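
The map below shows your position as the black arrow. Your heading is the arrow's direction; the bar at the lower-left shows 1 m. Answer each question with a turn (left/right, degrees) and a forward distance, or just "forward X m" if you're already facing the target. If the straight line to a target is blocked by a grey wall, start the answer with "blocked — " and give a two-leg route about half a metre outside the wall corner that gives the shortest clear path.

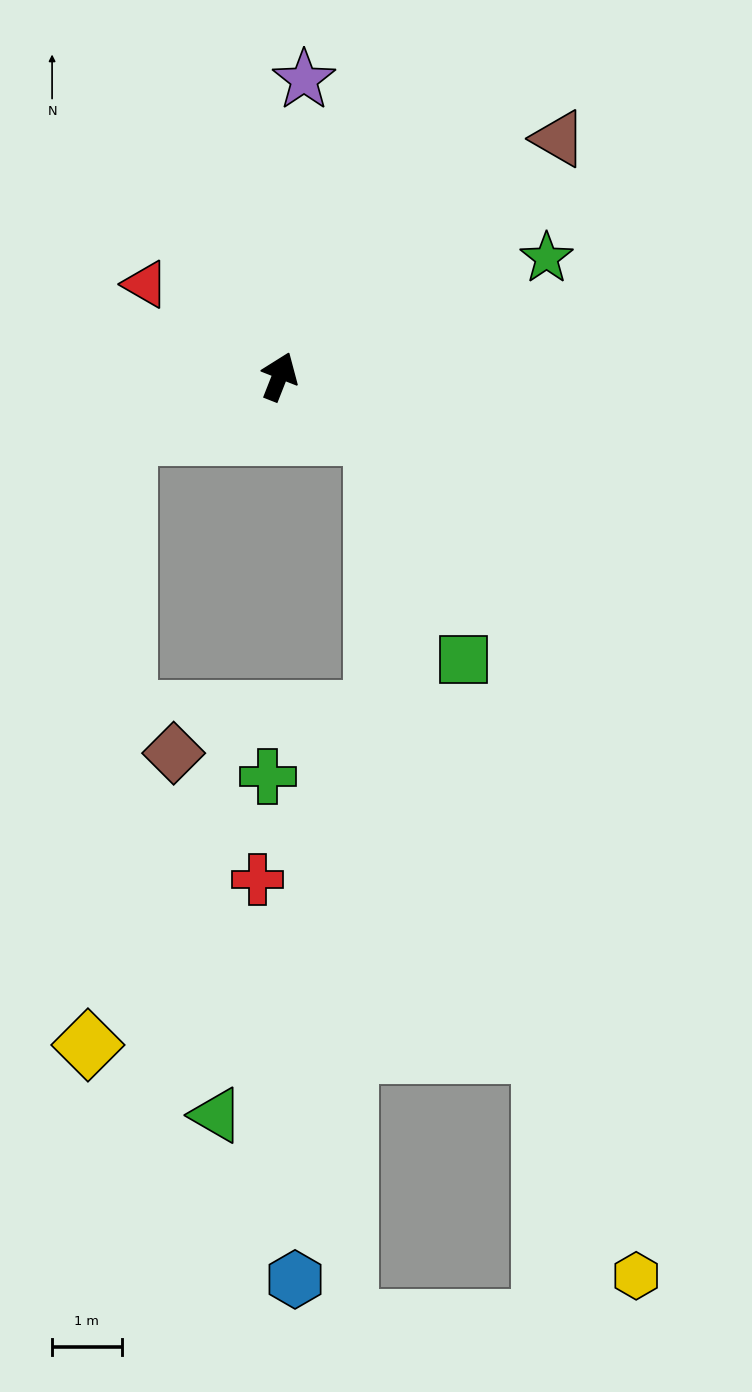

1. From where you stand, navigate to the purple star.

turn left 17°, forward 4.3 m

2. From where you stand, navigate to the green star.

turn right 45°, forward 4.2 m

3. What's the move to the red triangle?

turn left 77°, forward 2.3 m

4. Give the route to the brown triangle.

turn right 28°, forward 5.3 m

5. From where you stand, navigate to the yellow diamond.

blocked — turn left 133°, forward 2.3 m, then turn left 65°, forward 8.8 m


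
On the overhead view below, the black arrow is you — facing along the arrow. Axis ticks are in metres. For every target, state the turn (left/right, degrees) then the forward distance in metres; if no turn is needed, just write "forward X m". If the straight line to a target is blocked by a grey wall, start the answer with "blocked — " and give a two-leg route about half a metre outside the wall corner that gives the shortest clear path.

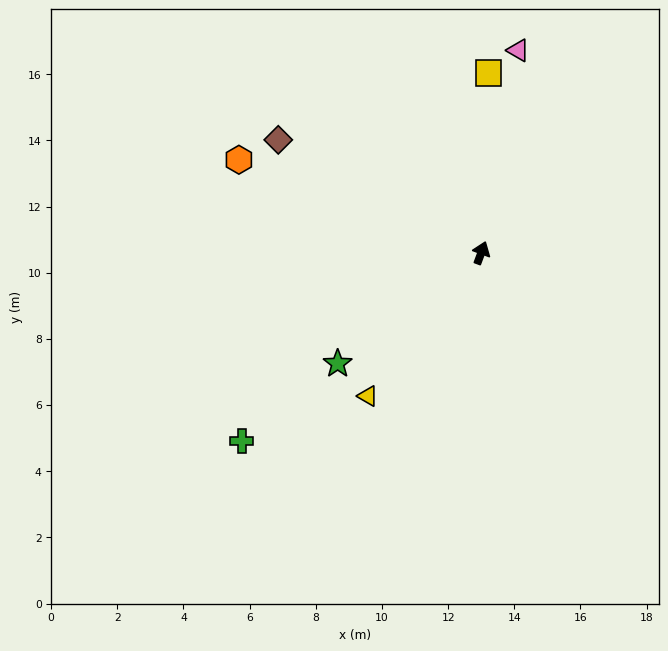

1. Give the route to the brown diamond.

turn left 81°, forward 7.0 m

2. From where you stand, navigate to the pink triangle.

turn left 10°, forward 6.2 m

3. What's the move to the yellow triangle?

turn left 162°, forward 5.5 m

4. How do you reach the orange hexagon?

turn left 89°, forward 7.8 m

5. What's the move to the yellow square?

turn left 18°, forward 5.4 m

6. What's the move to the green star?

turn left 148°, forward 5.5 m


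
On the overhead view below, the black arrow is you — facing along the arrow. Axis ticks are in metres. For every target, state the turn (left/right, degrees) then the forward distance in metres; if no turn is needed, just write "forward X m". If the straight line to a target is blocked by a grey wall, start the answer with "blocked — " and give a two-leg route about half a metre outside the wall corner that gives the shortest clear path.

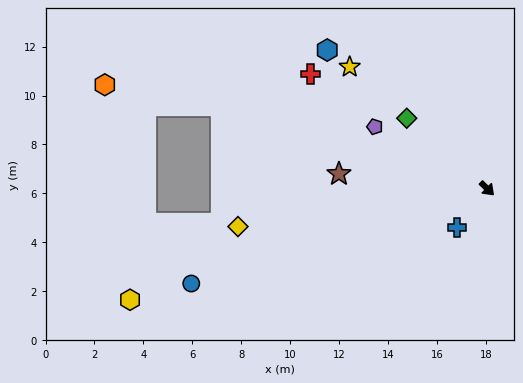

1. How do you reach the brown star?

turn right 141°, forward 6.1 m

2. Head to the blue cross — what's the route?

turn right 83°, forward 2.0 m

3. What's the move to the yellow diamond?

turn right 127°, forward 10.3 m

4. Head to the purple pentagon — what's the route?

turn right 164°, forward 5.2 m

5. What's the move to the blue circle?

turn right 118°, forward 12.7 m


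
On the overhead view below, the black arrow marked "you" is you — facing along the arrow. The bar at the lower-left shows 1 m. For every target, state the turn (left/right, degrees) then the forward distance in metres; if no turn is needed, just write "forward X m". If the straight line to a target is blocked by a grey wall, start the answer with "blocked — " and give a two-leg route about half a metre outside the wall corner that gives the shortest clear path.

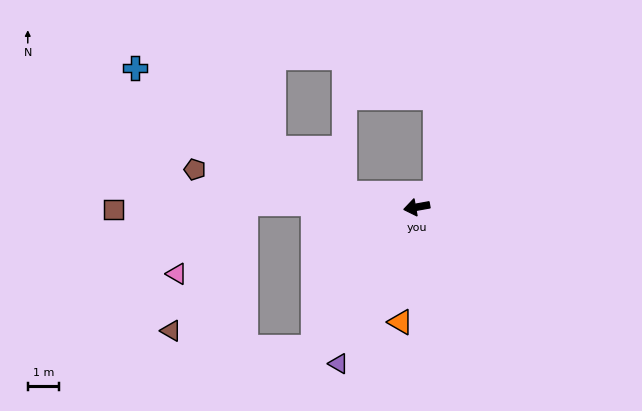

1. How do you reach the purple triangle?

turn left 53°, forward 5.6 m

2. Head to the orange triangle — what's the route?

turn left 72°, forward 3.7 m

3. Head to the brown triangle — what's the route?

blocked — turn right 11°, forward 5.5 m, then turn left 61°, forward 4.7 m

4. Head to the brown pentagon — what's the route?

turn right 20°, forward 7.2 m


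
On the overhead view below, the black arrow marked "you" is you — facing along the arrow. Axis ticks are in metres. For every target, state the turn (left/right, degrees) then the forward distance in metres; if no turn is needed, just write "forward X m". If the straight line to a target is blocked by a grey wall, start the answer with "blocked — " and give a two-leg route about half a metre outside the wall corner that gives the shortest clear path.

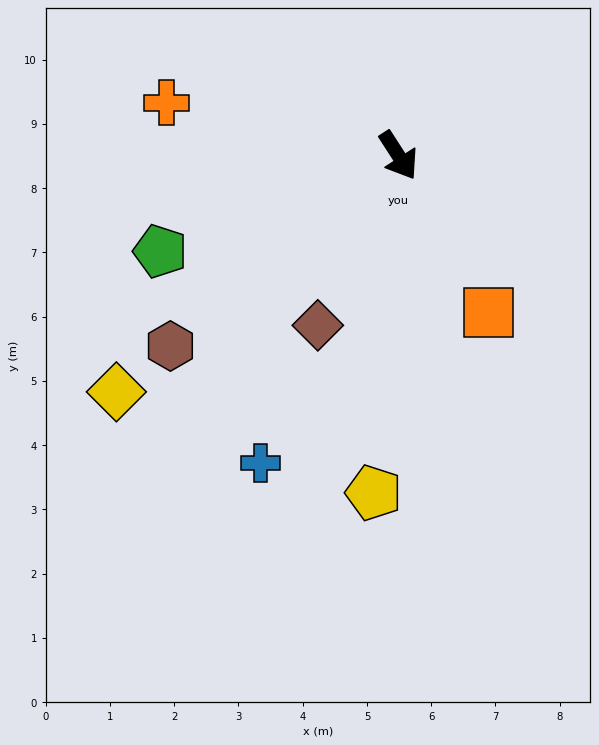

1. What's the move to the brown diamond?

turn right 58°, forward 2.9 m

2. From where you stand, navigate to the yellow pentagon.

turn right 37°, forward 5.3 m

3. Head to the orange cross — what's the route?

turn right 136°, forward 3.7 m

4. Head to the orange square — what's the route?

turn right 3°, forward 2.8 m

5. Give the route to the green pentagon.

turn right 101°, forward 4.0 m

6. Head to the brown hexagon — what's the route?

turn right 83°, forward 4.6 m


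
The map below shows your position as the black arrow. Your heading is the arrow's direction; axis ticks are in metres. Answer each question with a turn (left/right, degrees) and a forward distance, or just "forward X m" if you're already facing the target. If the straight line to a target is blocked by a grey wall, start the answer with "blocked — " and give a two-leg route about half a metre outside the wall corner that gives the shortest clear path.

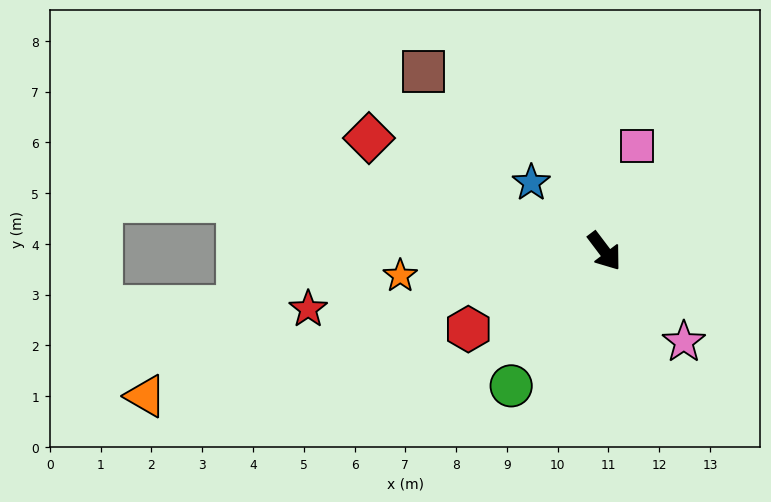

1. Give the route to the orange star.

turn right 120°, forward 4.1 m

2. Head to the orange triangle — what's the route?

turn right 110°, forward 9.5 m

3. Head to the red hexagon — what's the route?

turn right 97°, forward 3.1 m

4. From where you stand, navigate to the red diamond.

turn right 153°, forward 5.1 m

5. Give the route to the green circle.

turn right 72°, forward 3.2 m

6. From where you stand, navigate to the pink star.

turn left 4°, forward 2.4 m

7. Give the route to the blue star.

turn right 170°, forward 2.0 m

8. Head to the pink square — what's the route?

turn left 126°, forward 2.2 m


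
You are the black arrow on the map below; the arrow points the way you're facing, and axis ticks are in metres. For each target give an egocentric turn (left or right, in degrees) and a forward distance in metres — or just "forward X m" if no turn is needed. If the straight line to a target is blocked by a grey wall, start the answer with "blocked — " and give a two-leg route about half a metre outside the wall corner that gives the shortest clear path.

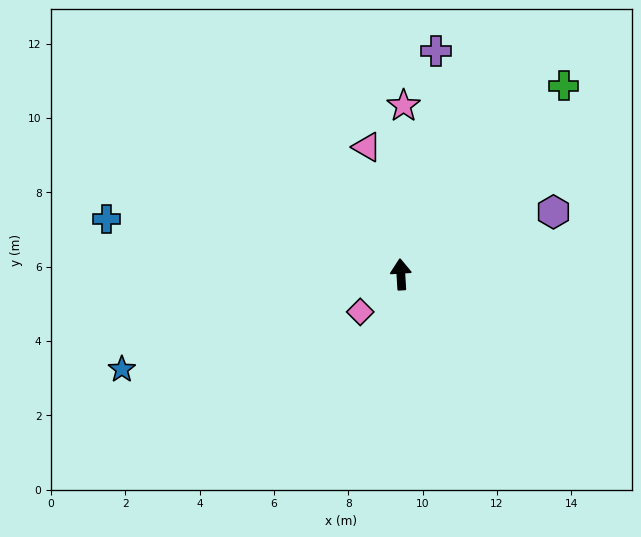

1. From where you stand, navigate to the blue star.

turn left 105°, forward 7.9 m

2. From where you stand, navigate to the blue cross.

turn left 76°, forward 8.1 m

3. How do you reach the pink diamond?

turn left 129°, forward 1.5 m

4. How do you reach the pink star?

turn right 4°, forward 4.5 m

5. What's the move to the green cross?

turn right 44°, forward 6.7 m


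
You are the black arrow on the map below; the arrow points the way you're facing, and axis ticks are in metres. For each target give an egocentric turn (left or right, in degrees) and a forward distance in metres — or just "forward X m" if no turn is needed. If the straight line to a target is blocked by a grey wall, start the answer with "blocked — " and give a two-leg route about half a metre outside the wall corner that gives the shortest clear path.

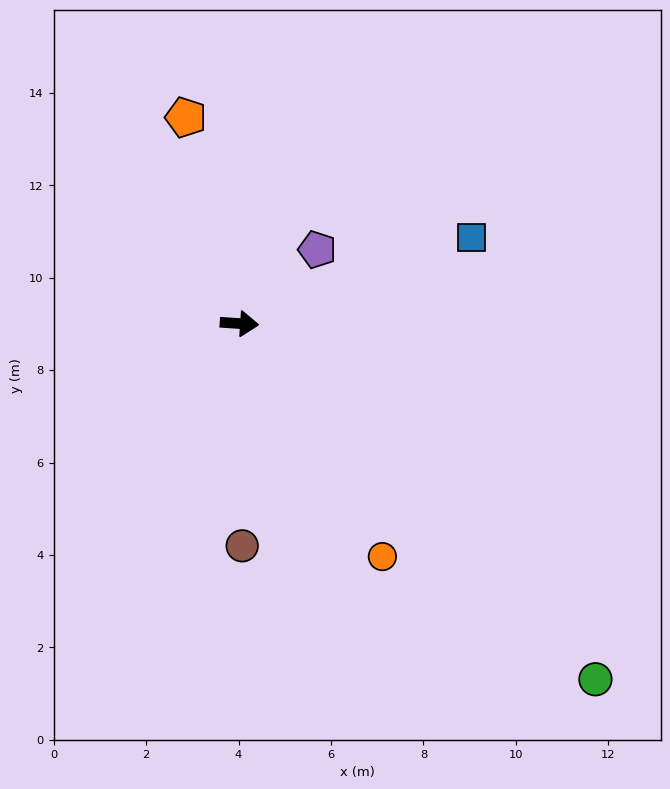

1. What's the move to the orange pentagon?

turn left 108°, forward 4.6 m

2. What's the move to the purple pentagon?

turn left 47°, forward 2.3 m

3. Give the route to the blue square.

turn left 24°, forward 5.4 m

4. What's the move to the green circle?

turn right 41°, forward 10.9 m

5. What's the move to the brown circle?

turn right 85°, forward 4.8 m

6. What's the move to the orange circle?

turn right 55°, forward 5.9 m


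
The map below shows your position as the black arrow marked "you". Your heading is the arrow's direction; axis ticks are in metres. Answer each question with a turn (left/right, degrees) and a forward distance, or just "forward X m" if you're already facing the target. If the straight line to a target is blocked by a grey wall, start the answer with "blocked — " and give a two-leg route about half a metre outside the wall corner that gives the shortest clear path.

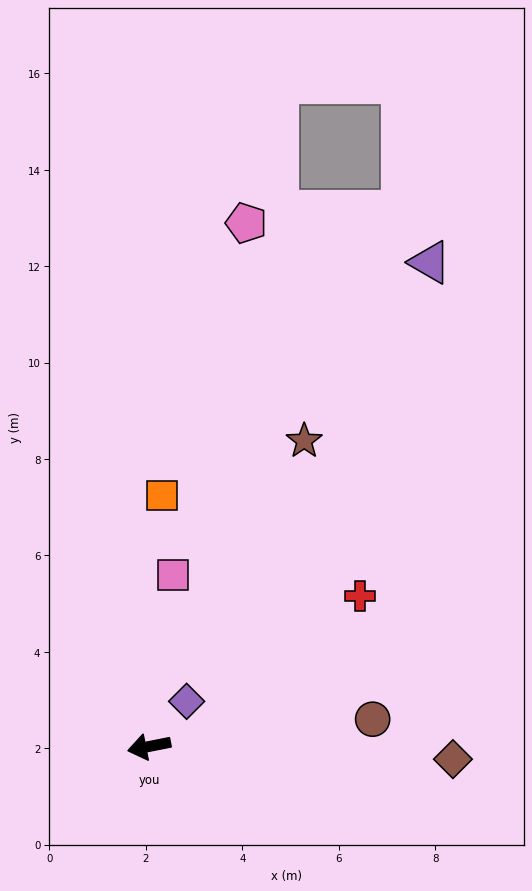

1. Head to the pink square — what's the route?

turn right 109°, forward 3.6 m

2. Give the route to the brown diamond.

turn left 166°, forward 6.3 m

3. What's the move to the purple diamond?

turn right 141°, forward 1.2 m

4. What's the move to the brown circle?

turn left 176°, forward 4.7 m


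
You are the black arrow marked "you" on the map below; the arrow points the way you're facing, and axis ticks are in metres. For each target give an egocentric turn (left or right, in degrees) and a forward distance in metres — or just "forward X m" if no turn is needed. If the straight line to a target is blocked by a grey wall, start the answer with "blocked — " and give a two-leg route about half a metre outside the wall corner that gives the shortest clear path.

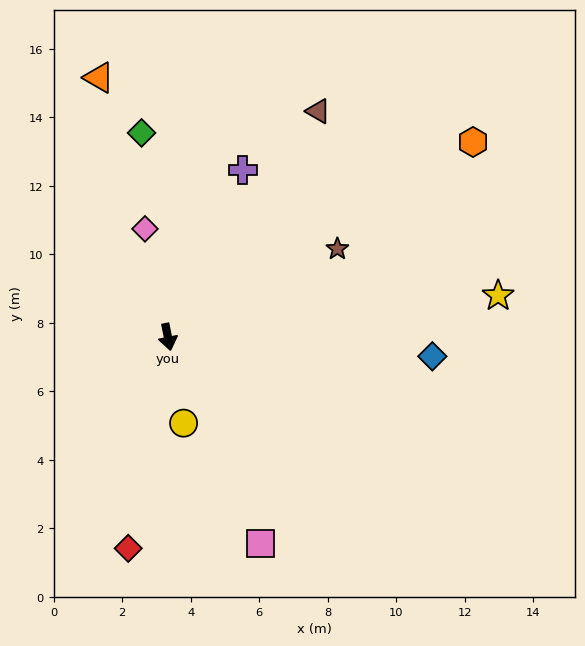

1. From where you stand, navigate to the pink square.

turn left 13°, forward 6.6 m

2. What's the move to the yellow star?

turn left 86°, forward 9.7 m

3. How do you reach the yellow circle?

forward 2.6 m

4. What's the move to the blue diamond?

turn left 75°, forward 7.7 m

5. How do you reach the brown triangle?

turn left 135°, forward 7.9 m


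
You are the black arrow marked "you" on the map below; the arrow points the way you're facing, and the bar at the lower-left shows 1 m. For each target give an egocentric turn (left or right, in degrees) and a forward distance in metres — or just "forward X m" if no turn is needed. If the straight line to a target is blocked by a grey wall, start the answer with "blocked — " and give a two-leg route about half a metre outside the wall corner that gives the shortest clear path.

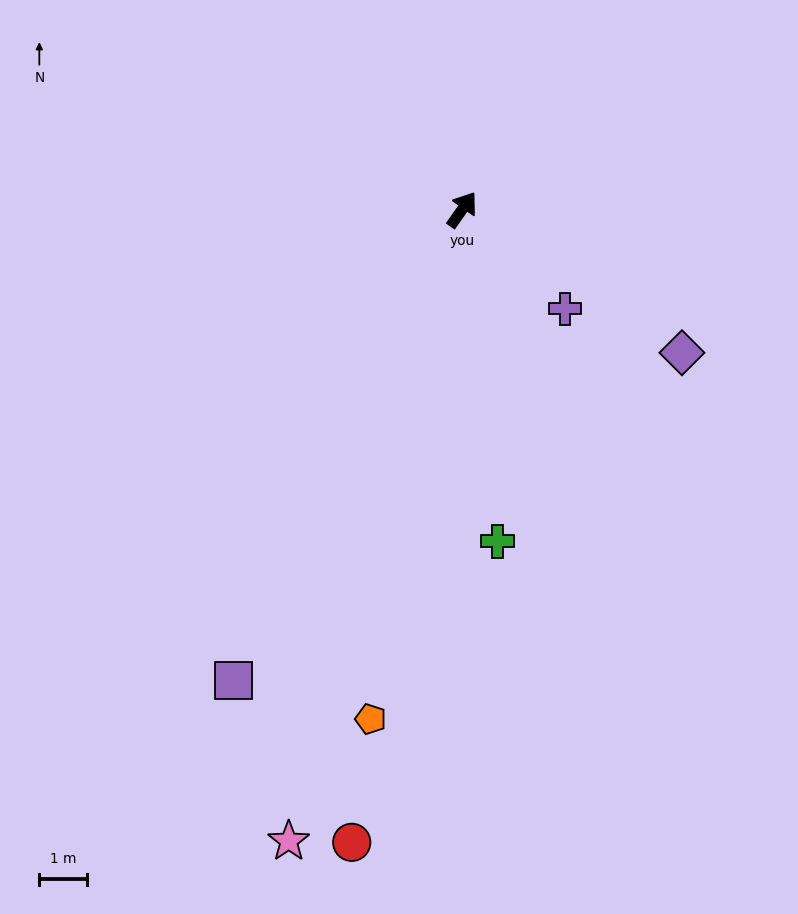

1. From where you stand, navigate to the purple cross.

turn right 99°, forward 3.0 m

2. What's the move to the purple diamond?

turn right 88°, forward 5.5 m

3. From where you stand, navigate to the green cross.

turn right 139°, forward 7.0 m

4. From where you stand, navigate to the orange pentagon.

turn right 155°, forward 10.9 m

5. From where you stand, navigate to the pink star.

turn right 160°, forward 13.8 m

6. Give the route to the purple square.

turn right 171°, forward 11.0 m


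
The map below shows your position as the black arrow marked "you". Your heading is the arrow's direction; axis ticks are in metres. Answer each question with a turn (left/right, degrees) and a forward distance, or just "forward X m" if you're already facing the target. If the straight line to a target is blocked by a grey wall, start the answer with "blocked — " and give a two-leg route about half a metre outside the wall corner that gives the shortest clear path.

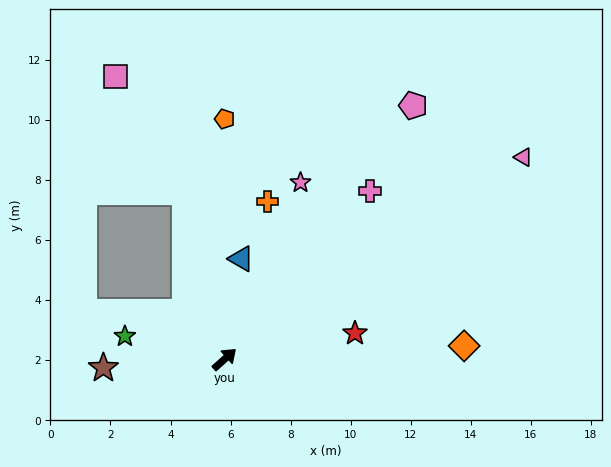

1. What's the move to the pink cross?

turn left 7°, forward 7.4 m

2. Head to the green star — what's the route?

turn left 125°, forward 3.4 m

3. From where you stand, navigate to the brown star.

turn left 142°, forward 4.0 m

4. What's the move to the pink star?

turn left 25°, forward 6.4 m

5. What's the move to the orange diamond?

turn right 39°, forward 8.0 m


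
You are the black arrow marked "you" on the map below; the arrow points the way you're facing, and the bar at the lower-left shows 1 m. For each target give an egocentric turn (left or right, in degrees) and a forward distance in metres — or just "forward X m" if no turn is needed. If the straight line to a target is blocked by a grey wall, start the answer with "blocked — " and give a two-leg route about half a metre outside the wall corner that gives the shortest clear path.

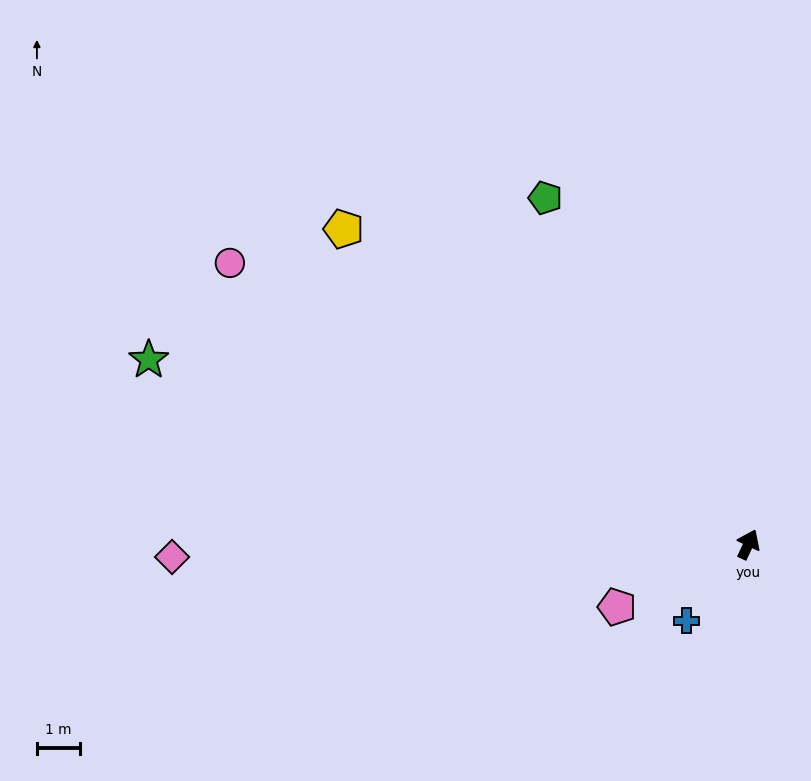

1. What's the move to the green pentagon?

turn left 55°, forward 9.3 m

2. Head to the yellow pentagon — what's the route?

turn left 77°, forward 11.9 m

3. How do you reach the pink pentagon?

turn left 141°, forward 3.4 m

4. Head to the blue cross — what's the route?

turn left 166°, forward 2.3 m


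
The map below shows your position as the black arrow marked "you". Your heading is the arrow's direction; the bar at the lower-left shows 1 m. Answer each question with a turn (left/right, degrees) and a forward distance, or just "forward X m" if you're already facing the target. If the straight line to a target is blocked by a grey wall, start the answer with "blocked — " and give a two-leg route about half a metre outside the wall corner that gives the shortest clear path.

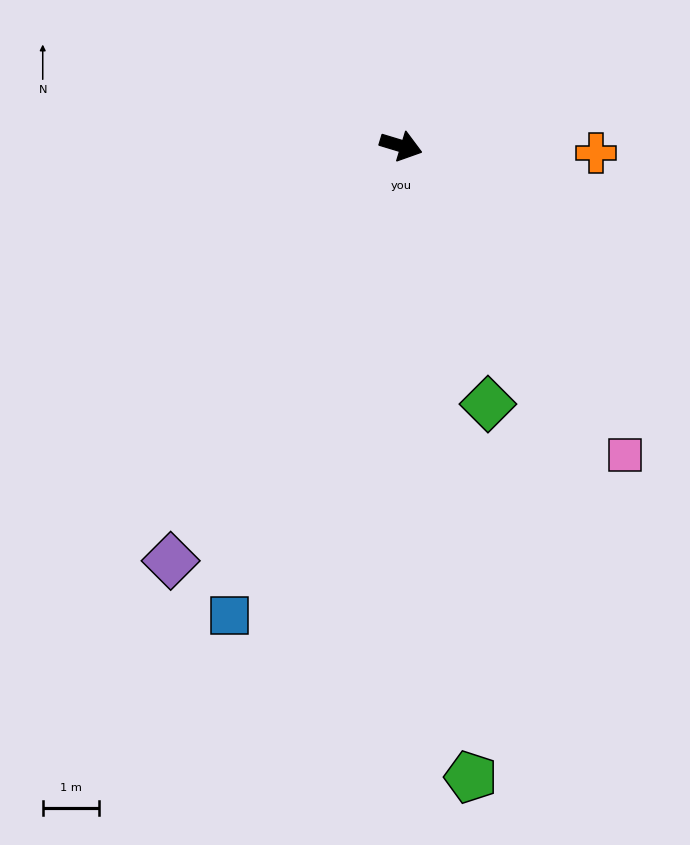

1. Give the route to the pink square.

turn right 37°, forward 6.8 m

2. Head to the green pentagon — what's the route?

turn right 67°, forward 11.3 m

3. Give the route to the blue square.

turn right 93°, forward 8.9 m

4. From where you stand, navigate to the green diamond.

turn right 55°, forward 4.9 m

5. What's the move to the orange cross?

turn left 15°, forward 3.5 m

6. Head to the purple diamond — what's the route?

turn right 102°, forward 8.5 m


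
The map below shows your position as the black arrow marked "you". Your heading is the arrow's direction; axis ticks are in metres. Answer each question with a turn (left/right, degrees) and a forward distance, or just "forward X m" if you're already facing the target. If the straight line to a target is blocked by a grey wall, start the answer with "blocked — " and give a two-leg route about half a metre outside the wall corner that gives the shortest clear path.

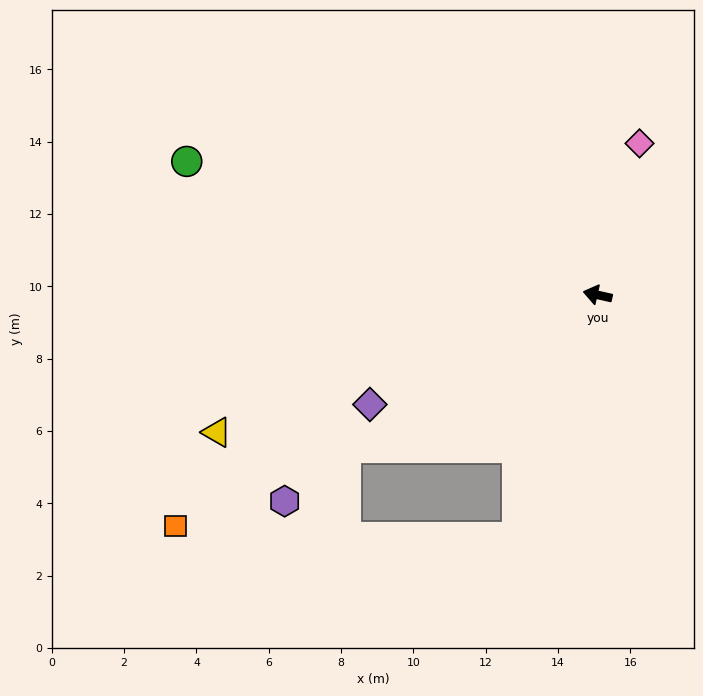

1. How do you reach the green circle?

turn right 5°, forward 11.9 m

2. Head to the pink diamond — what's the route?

turn right 93°, forward 4.3 m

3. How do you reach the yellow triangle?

turn left 32°, forward 11.2 m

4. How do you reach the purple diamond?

turn left 38°, forward 7.0 m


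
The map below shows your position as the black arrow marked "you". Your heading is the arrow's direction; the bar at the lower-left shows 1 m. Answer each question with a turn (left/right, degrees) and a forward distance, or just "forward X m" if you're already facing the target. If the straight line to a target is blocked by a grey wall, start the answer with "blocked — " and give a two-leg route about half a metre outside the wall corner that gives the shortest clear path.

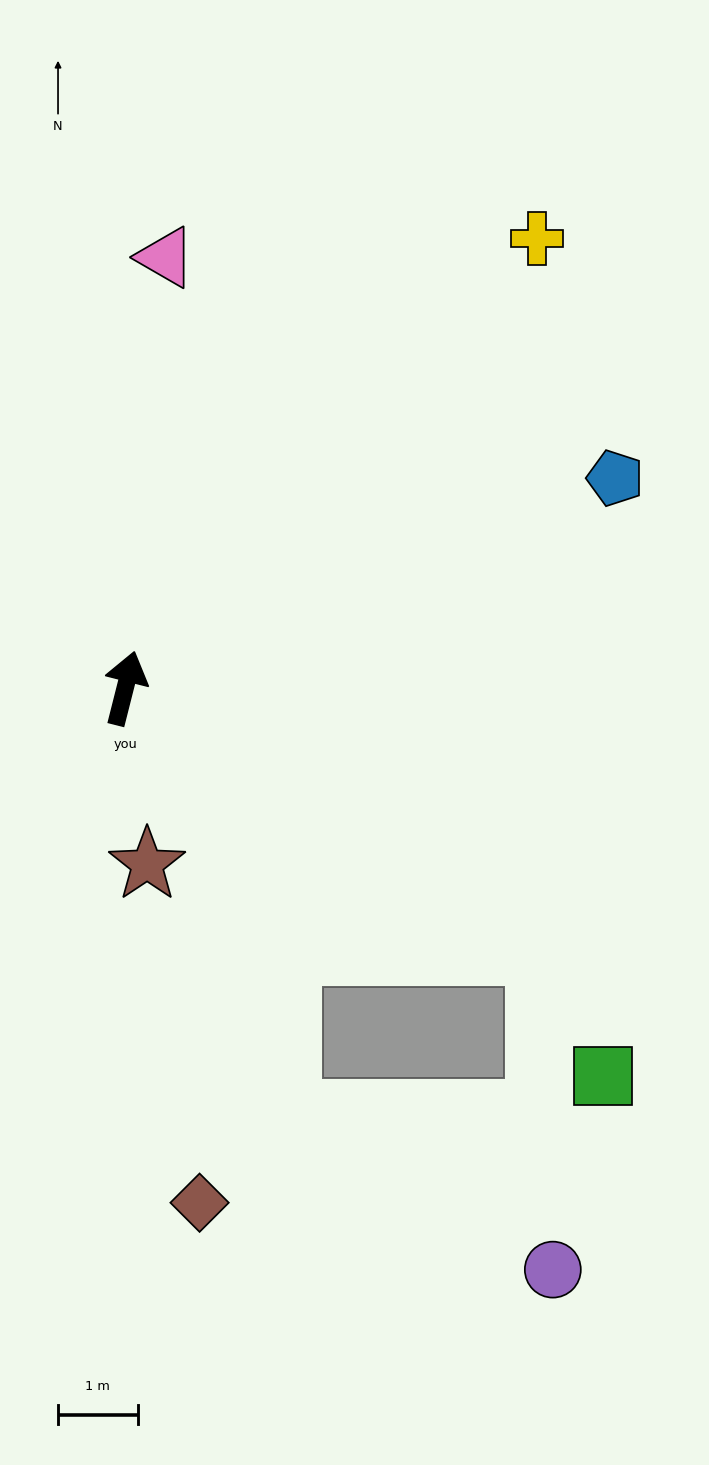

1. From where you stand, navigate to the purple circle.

blocked — turn right 108°, forward 6.2 m, then turn right 55°, forward 4.0 m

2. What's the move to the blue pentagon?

turn right 53°, forward 6.7 m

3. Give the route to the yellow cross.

turn right 28°, forward 7.7 m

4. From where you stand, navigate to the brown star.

turn right 159°, forward 2.2 m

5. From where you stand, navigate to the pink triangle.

turn left 9°, forward 5.4 m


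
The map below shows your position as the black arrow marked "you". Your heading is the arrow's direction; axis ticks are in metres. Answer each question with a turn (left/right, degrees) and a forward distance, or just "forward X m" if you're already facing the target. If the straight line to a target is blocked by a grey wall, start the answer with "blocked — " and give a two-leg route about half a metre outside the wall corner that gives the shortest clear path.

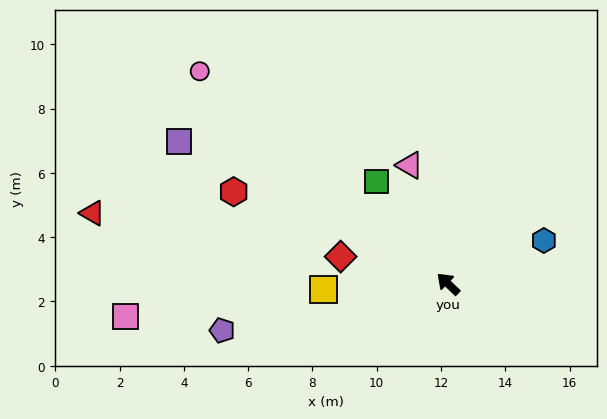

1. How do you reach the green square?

turn right 11°, forward 3.9 m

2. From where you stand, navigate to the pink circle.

turn left 3°, forward 10.2 m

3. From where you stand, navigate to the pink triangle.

turn right 28°, forward 3.9 m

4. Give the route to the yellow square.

turn left 46°, forward 3.9 m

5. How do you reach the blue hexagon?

turn right 112°, forward 3.3 m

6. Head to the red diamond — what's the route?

turn left 30°, forward 3.5 m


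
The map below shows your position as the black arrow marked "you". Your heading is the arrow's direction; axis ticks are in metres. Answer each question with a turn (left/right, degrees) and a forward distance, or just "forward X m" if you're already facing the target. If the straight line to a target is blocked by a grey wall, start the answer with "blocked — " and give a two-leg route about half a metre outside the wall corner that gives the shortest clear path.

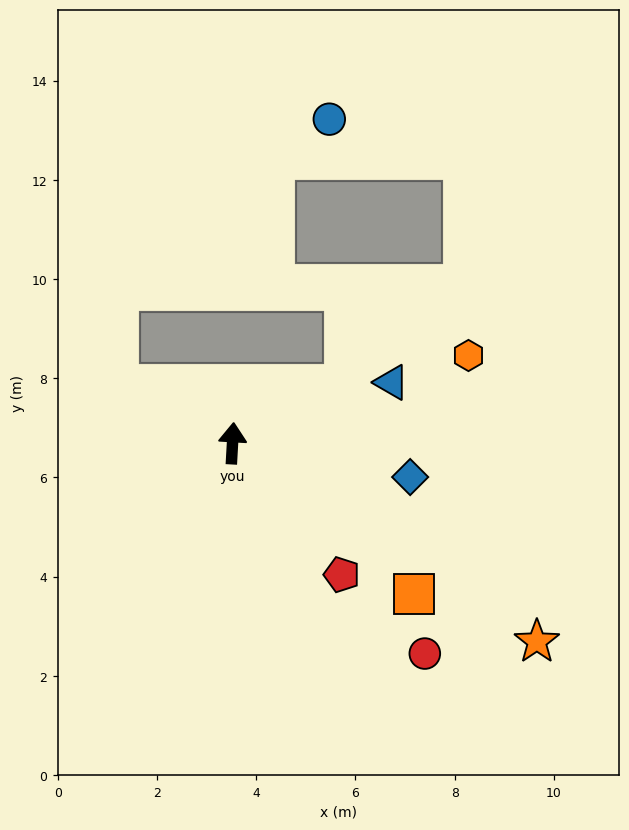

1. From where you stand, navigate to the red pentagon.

turn right 137°, forward 3.4 m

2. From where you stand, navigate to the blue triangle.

turn right 66°, forward 3.4 m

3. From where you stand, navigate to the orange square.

turn right 127°, forward 4.8 m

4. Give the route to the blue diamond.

turn right 98°, forward 3.6 m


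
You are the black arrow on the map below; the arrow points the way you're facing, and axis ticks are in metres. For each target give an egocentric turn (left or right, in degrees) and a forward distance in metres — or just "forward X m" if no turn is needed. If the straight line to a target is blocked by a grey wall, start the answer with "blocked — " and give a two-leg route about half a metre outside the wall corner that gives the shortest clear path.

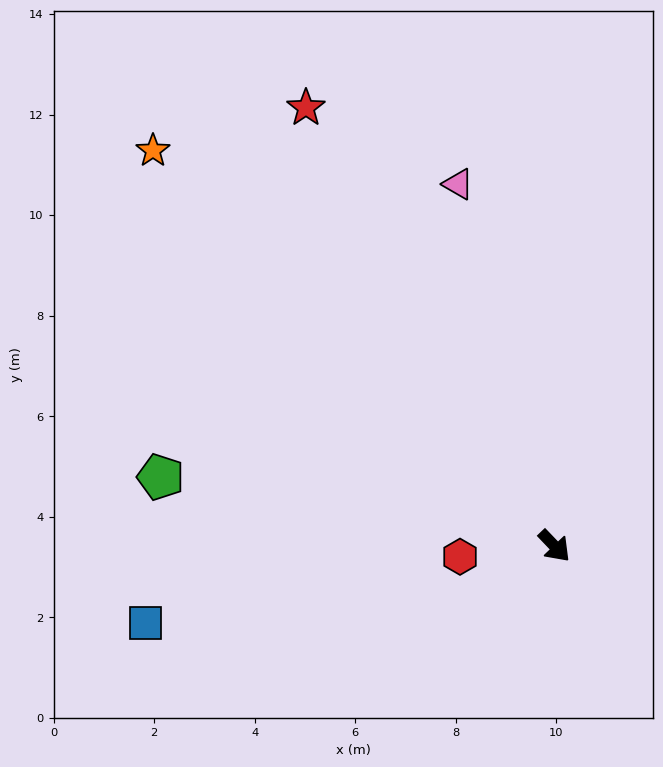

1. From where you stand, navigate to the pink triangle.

turn left 151°, forward 7.5 m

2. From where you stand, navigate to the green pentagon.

turn right 144°, forward 8.0 m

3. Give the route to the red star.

turn left 166°, forward 10.0 m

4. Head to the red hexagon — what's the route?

turn right 127°, forward 1.9 m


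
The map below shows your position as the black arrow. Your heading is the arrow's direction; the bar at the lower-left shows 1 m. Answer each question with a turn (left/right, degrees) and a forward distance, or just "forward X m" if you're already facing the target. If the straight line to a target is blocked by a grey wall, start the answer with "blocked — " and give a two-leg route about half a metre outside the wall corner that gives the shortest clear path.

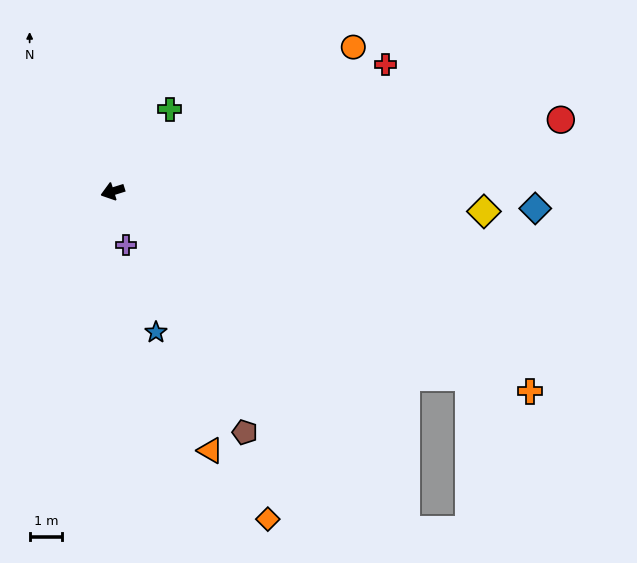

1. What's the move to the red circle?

turn left 172°, forward 14.0 m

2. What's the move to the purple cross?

turn left 87°, forward 1.7 m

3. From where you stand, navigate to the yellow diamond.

turn left 159°, forward 11.5 m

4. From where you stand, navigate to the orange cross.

turn left 137°, forward 14.3 m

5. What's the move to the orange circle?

turn right 166°, forward 8.7 m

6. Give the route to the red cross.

turn right 172°, forward 9.3 m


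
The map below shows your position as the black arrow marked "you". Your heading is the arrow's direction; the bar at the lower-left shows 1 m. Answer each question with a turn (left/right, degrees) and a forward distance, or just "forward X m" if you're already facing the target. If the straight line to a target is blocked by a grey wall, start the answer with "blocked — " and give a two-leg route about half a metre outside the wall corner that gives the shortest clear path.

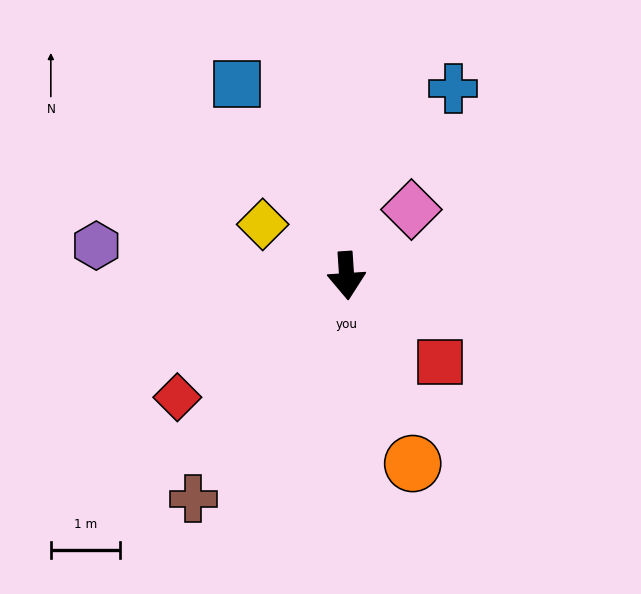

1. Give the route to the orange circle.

turn left 16°, forward 2.9 m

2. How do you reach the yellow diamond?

turn right 125°, forward 1.4 m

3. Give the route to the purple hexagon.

turn right 101°, forward 3.7 m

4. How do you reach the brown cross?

turn right 38°, forward 3.9 m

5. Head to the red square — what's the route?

turn left 44°, forward 1.9 m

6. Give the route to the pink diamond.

turn left 132°, forward 1.3 m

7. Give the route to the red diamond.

turn right 58°, forward 3.0 m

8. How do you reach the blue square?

turn right 154°, forward 3.2 m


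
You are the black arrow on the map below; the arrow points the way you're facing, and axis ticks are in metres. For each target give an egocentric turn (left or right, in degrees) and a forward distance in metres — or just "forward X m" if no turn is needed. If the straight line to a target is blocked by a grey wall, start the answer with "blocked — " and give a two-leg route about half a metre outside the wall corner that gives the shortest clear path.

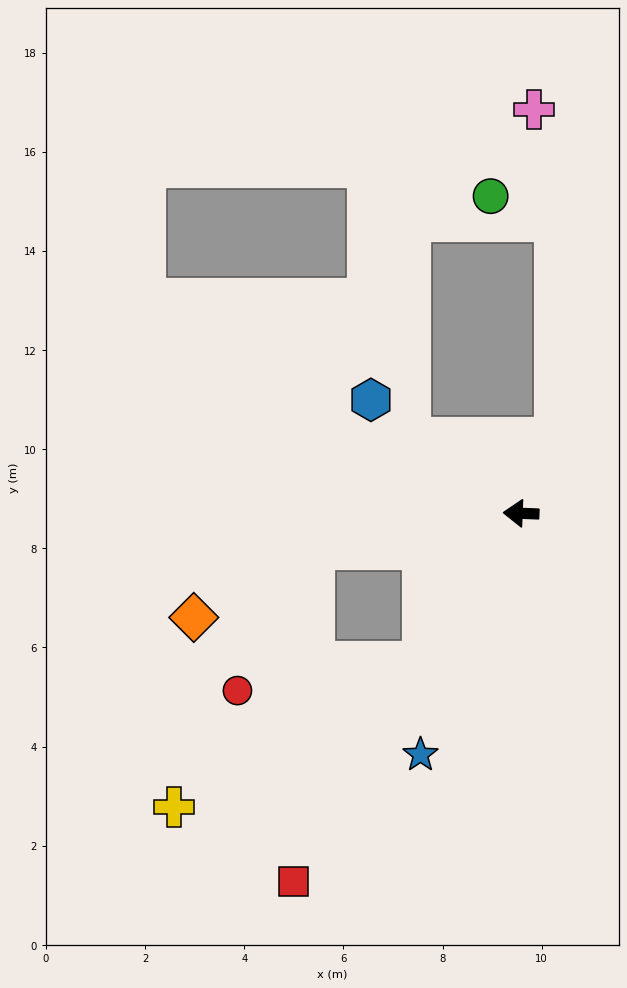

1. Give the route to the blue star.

turn left 70°, forward 5.3 m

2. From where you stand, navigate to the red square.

turn left 61°, forward 8.7 m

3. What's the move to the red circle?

blocked — turn left 59°, forward 3.6 m, then turn right 48°, forward 3.8 m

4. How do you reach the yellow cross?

blocked — turn left 59°, forward 3.6 m, then turn right 27°, forward 5.8 m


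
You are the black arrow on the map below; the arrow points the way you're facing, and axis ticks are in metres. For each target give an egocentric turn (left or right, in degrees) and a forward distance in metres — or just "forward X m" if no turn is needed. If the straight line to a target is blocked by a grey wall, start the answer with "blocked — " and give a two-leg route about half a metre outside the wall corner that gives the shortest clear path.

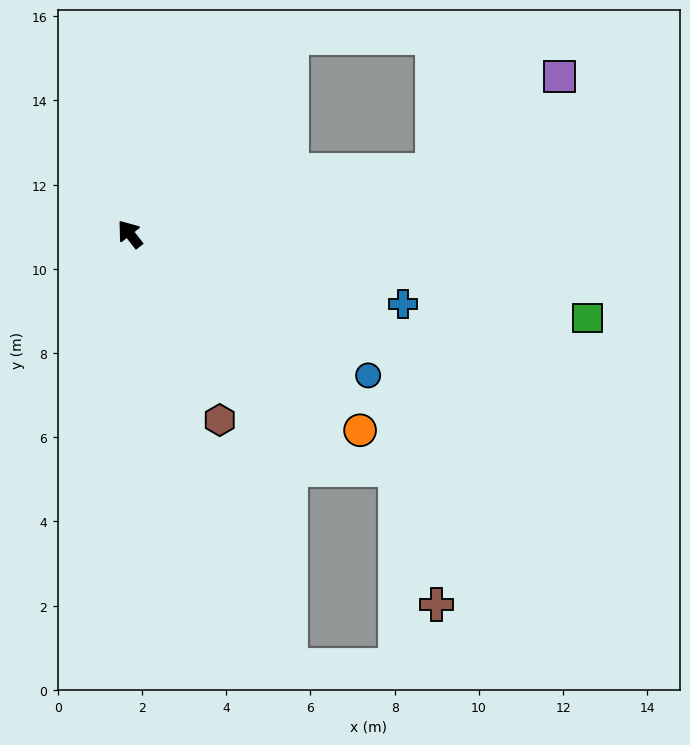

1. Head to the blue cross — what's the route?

turn right 142°, forward 6.7 m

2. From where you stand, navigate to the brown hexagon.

turn left 168°, forward 4.9 m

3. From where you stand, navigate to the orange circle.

turn right 169°, forward 7.2 m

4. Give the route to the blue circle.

turn right 159°, forward 6.6 m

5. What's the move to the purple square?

blocked — turn right 116°, forward 7.3 m, then turn left 24°, forward 3.7 m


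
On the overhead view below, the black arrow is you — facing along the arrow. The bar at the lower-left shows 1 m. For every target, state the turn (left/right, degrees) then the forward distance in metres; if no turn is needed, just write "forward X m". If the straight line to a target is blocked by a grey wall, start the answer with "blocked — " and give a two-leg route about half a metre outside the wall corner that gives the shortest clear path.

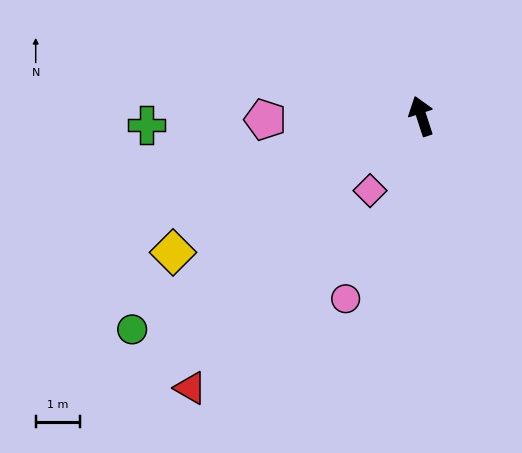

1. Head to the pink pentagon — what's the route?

turn left 73°, forward 3.5 m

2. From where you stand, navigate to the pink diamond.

turn left 127°, forward 2.0 m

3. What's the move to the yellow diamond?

turn left 101°, forward 6.3 m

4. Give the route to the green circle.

turn left 108°, forward 8.1 m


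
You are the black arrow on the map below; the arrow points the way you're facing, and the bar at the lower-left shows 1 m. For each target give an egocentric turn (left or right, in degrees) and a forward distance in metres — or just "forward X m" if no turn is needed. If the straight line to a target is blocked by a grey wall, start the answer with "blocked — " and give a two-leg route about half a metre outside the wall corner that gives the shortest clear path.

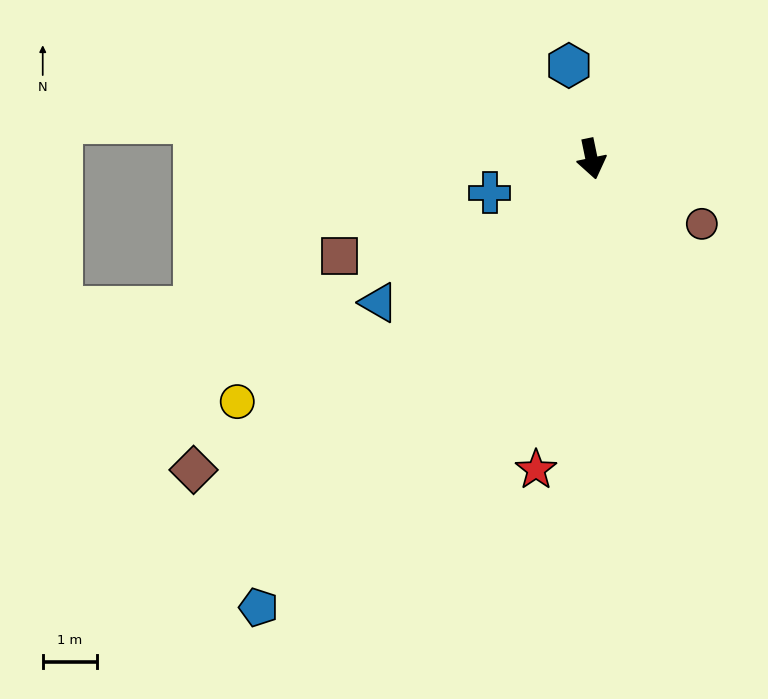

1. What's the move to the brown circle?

turn left 48°, forward 2.4 m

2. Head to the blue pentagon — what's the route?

turn right 48°, forward 10.4 m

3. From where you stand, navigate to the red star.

turn right 22°, forward 5.9 m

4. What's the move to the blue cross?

turn right 83°, forward 2.0 m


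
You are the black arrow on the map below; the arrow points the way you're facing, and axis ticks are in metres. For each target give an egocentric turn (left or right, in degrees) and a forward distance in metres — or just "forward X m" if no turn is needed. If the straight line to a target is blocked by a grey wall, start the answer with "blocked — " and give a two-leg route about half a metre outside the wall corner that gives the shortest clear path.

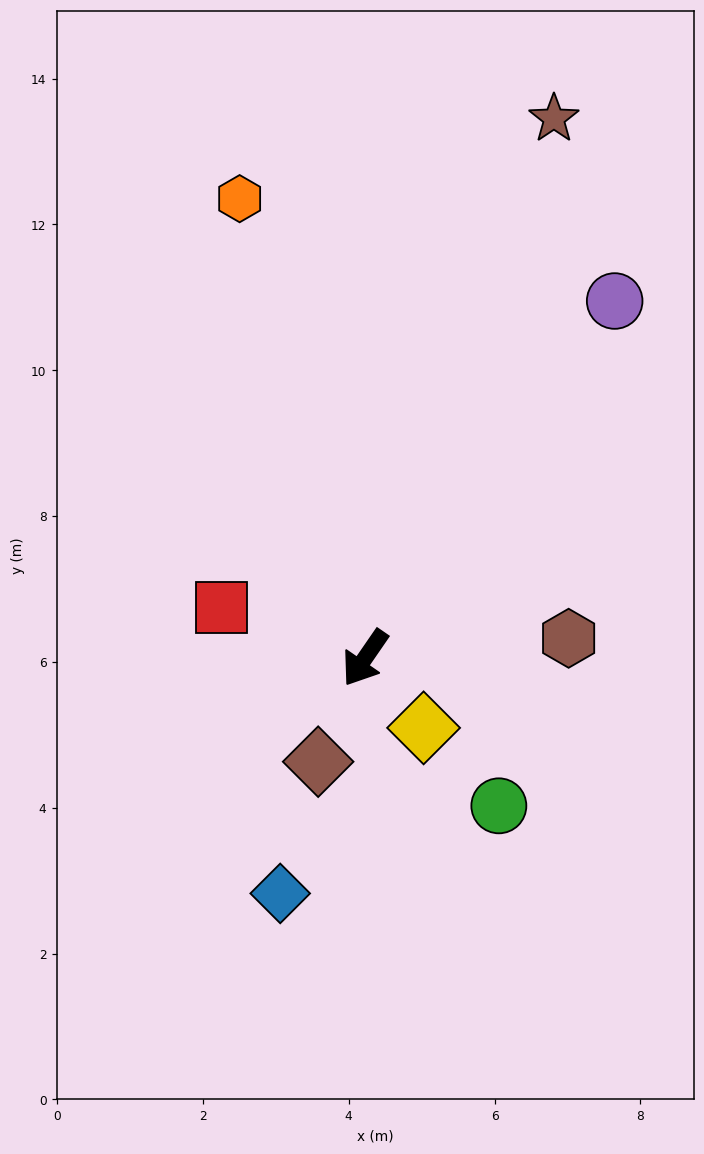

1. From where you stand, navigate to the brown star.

turn right 165°, forward 7.8 m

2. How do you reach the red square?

turn right 75°, forward 2.1 m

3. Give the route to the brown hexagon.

turn left 130°, forward 2.8 m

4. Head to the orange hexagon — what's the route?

turn right 130°, forward 6.5 m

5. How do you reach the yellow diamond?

turn left 75°, forward 1.2 m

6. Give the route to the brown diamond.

turn left 10°, forward 1.6 m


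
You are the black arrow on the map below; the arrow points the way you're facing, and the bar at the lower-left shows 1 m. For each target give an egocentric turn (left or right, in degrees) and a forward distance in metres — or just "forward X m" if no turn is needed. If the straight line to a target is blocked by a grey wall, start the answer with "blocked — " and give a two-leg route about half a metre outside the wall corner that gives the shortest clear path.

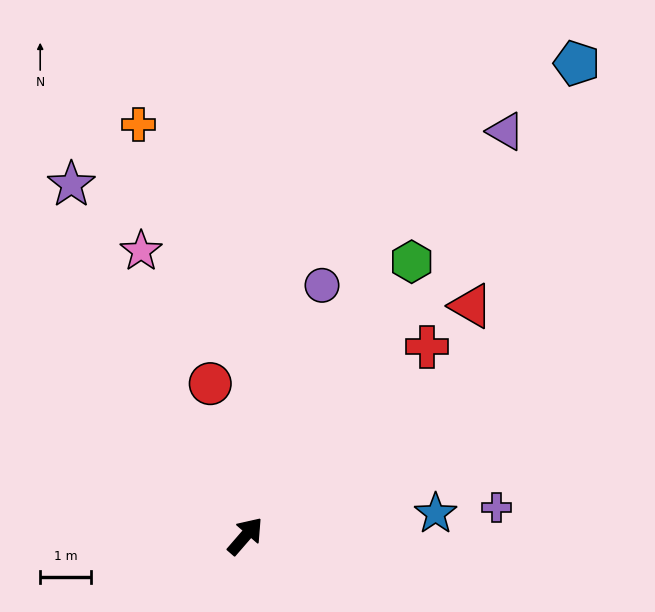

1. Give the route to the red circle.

turn left 54°, forward 3.1 m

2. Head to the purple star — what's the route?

turn left 67°, forward 7.7 m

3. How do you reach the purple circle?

turn left 24°, forward 5.2 m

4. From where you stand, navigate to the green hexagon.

turn left 10°, forward 6.3 m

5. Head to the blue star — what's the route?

turn right 42°, forward 3.8 m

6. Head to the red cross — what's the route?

turn right 3°, forward 5.2 m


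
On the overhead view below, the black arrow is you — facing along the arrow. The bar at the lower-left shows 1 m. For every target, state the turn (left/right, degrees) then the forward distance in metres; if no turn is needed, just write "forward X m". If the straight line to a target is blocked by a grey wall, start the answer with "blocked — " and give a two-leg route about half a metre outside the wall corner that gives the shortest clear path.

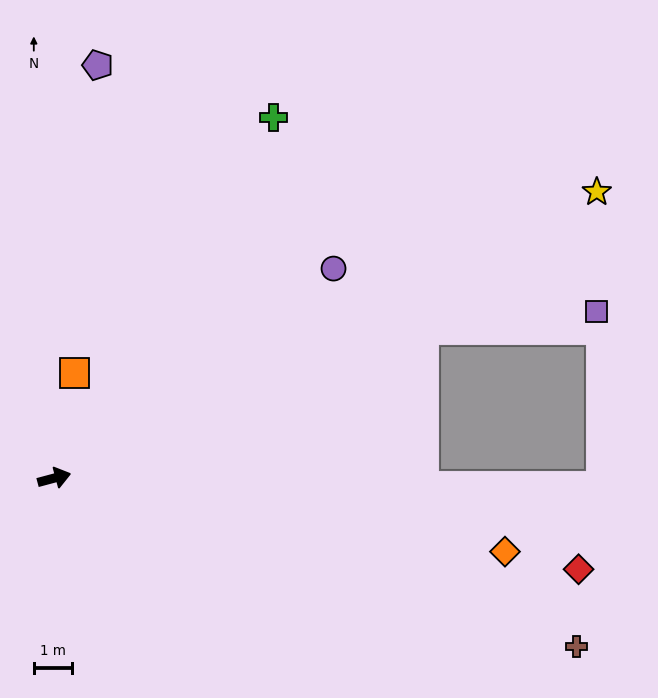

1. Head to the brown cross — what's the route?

turn right 33°, forward 14.3 m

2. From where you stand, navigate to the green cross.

turn left 44°, forward 11.0 m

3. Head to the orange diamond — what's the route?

turn right 24°, forward 11.9 m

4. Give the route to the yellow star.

turn left 13°, forward 16.0 m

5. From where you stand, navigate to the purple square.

blocked — turn left 7°, forward 10.4 m, then turn right 16°, forward 4.6 m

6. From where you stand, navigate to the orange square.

turn left 64°, forward 2.8 m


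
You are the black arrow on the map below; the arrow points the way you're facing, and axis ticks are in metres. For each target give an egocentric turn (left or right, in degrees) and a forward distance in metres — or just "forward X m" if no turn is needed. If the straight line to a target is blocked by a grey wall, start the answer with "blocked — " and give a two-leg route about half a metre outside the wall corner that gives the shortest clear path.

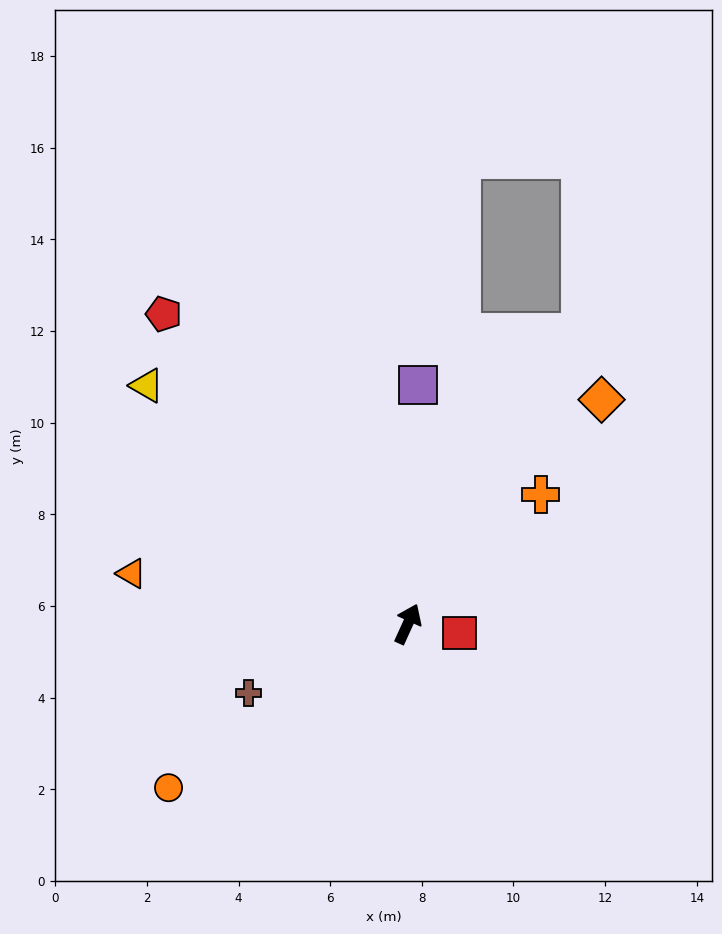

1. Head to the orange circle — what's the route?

turn left 149°, forward 6.3 m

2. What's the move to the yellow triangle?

turn left 72°, forward 7.7 m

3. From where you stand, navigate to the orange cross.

turn right 21°, forward 4.1 m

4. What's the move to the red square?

turn right 75°, forward 1.1 m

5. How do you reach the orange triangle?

turn left 104°, forward 6.1 m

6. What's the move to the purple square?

turn left 22°, forward 5.2 m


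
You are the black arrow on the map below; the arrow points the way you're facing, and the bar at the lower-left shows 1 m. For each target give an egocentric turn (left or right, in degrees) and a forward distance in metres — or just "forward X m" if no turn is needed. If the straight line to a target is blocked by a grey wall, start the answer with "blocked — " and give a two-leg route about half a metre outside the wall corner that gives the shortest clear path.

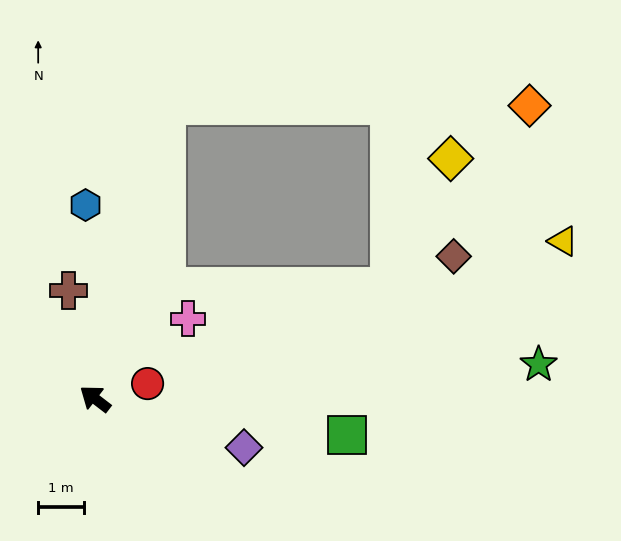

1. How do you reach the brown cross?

turn right 39°, forward 2.4 m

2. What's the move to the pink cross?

turn right 102°, forward 2.7 m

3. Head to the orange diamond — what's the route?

blocked — turn right 66°, forward 6.6 m, then turn right 77°, forward 7.9 m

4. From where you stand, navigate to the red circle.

turn right 126°, forward 1.2 m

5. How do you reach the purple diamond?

turn right 161°, forward 3.4 m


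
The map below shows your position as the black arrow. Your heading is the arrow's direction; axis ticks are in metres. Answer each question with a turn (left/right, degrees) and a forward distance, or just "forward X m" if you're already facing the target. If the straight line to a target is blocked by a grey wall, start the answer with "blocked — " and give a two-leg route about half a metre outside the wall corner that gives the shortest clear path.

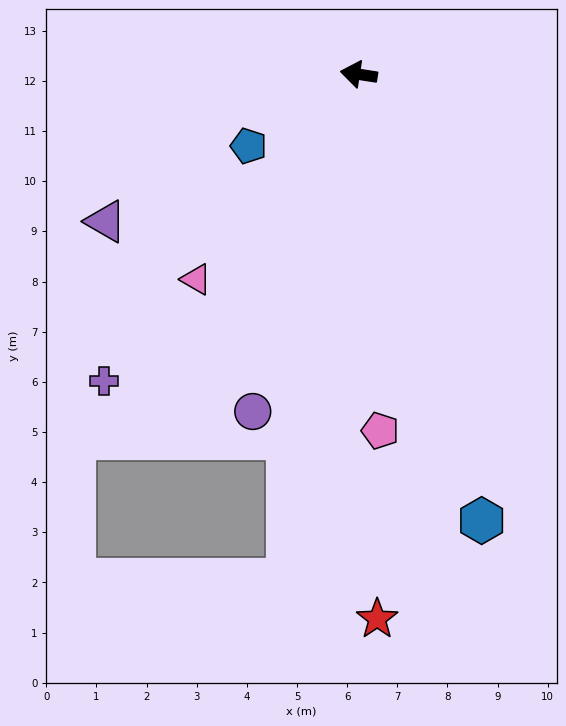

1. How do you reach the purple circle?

turn left 81°, forward 7.0 m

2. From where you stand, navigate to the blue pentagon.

turn left 42°, forward 2.6 m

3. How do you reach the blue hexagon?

turn left 114°, forward 9.2 m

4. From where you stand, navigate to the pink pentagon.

turn left 102°, forward 7.1 m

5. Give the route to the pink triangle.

turn left 60°, forward 5.2 m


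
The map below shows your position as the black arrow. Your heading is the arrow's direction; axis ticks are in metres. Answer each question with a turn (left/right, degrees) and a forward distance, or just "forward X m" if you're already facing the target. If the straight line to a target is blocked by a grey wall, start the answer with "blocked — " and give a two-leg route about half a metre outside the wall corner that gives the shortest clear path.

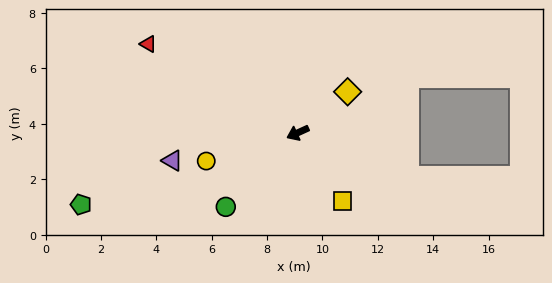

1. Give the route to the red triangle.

turn right 55°, forward 6.3 m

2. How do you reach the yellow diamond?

turn right 165°, forward 2.3 m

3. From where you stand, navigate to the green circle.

turn left 21°, forward 3.7 m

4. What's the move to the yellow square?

turn left 99°, forward 3.0 m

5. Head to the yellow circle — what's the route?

turn right 7°, forward 3.5 m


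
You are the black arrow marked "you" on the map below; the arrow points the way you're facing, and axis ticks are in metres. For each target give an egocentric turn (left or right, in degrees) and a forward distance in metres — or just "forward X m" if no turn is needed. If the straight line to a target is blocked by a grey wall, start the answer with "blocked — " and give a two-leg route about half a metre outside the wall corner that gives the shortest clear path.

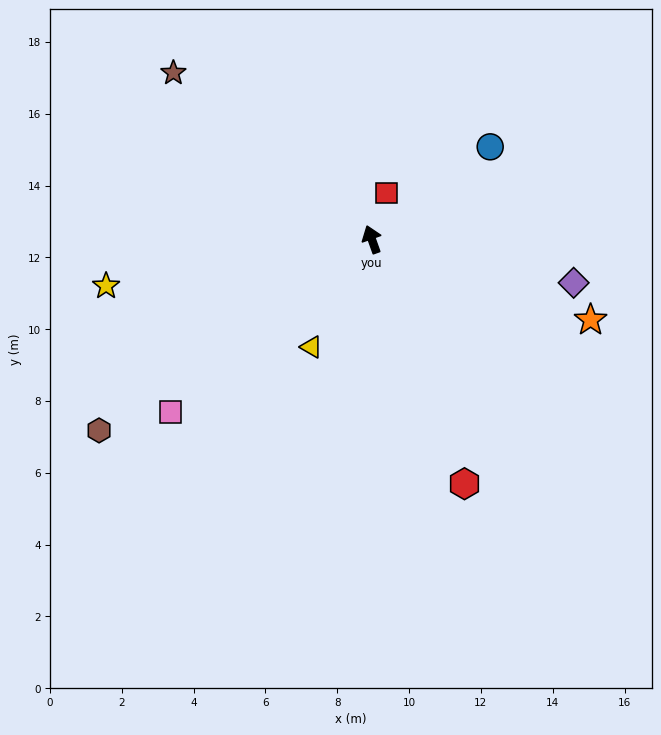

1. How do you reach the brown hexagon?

turn left 105°, forward 9.3 m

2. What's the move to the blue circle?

turn right 72°, forward 4.2 m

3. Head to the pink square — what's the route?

turn left 111°, forward 7.4 m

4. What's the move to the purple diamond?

turn right 122°, forward 5.7 m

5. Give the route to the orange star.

turn right 130°, forward 6.5 m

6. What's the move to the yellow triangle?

turn left 131°, forward 3.4 m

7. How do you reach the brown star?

turn left 30°, forward 7.2 m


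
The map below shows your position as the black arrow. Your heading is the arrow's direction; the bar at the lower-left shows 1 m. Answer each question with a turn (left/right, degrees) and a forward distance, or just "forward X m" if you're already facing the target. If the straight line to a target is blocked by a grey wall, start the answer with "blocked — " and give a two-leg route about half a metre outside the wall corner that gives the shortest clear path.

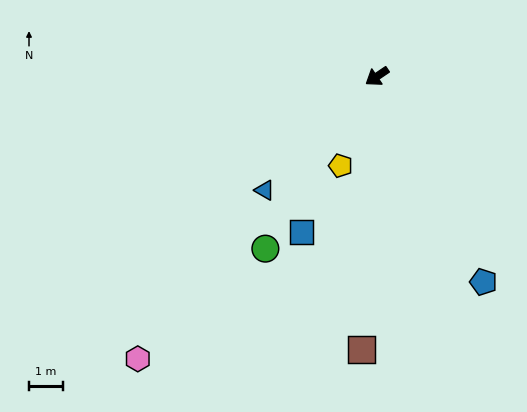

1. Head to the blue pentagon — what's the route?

turn left 83°, forward 6.9 m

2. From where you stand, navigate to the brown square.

turn left 53°, forward 8.1 m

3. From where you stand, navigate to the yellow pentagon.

turn left 34°, forward 2.9 m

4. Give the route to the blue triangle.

turn left 11°, forward 4.8 m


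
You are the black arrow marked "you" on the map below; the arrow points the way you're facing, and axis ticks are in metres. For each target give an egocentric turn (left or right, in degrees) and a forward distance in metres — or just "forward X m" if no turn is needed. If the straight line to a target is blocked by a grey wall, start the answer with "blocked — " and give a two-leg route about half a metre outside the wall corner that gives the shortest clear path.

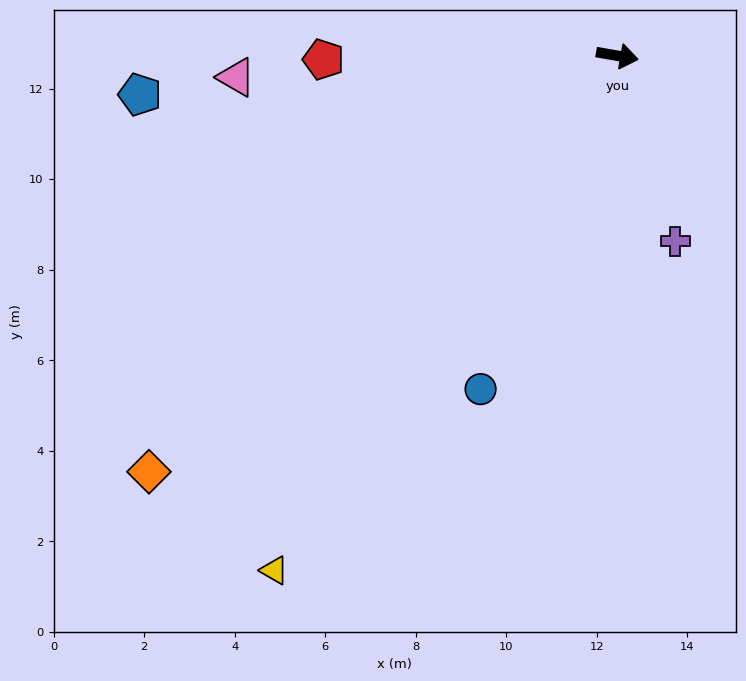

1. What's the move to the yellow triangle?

turn right 114°, forward 13.7 m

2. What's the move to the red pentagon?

turn right 169°, forward 6.5 m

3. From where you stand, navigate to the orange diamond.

turn right 128°, forward 13.8 m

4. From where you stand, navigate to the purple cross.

turn right 63°, forward 4.3 m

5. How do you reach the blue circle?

turn right 102°, forward 8.0 m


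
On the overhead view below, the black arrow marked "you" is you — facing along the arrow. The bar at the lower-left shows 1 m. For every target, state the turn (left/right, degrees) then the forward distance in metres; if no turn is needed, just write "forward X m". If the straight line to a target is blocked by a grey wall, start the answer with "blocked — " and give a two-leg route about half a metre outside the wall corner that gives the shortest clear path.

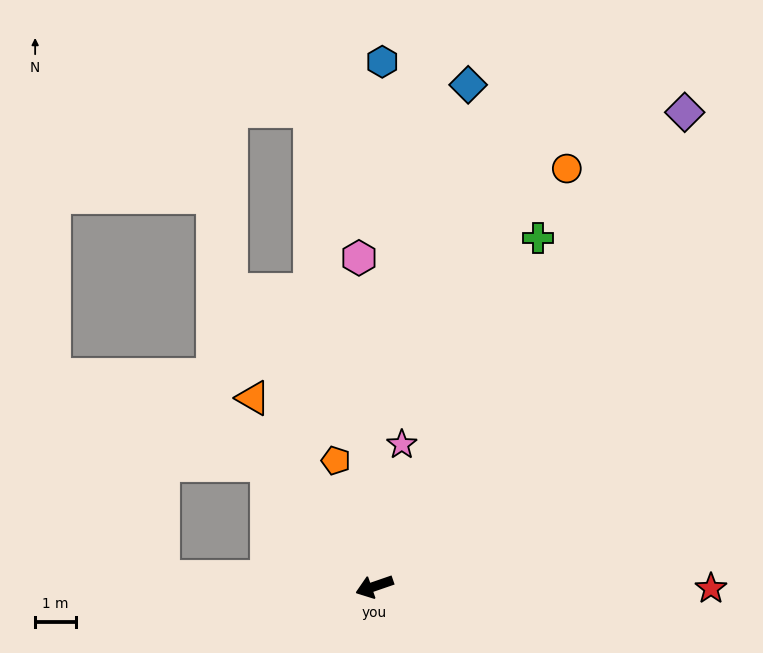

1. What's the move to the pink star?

turn right 120°, forward 3.6 m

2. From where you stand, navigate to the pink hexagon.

turn right 106°, forward 8.1 m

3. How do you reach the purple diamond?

turn right 142°, forward 14.0 m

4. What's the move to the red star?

turn left 161°, forward 8.3 m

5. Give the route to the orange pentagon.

turn right 92°, forward 3.3 m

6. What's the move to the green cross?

turn right 134°, forward 9.5 m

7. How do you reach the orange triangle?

turn right 76°, forward 5.5 m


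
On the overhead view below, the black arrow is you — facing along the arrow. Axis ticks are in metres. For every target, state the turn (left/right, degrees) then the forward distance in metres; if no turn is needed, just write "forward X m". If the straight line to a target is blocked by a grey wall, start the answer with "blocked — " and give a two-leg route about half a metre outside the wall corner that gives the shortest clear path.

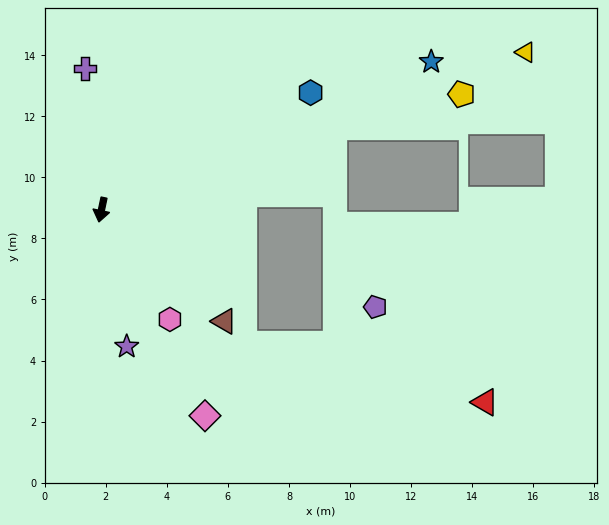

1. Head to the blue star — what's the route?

turn left 126°, forward 11.8 m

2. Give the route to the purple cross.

turn right 162°, forward 4.7 m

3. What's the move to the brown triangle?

turn left 60°, forward 5.4 m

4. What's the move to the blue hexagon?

turn left 131°, forward 7.9 m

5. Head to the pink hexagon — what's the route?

turn left 44°, forward 4.2 m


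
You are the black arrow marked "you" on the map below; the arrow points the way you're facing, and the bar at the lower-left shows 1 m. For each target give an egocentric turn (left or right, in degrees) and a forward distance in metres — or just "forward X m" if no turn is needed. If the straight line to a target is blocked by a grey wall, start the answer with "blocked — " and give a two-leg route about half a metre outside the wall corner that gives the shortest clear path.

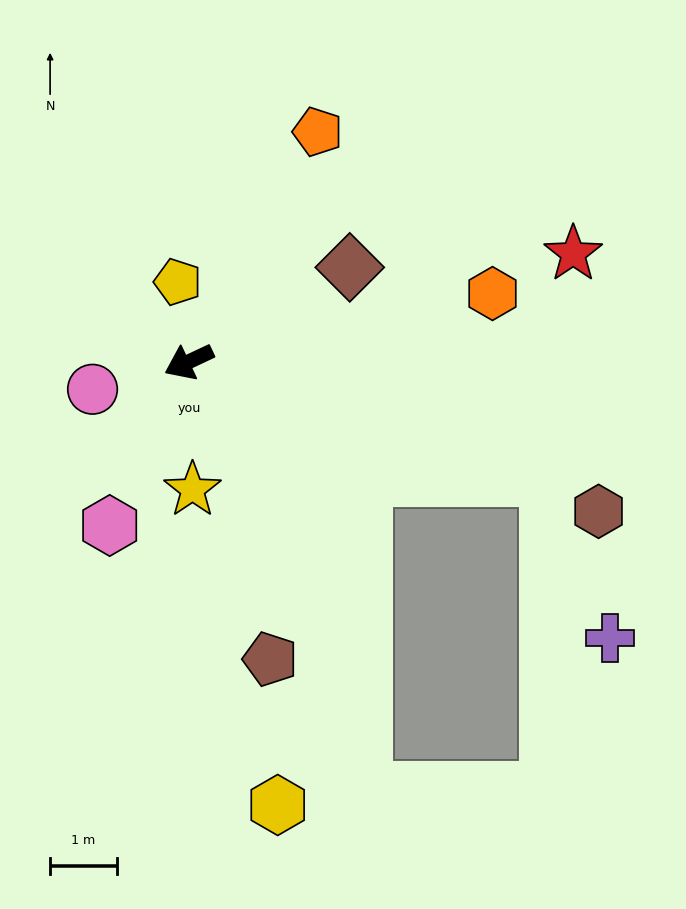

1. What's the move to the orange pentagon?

turn right 144°, forward 4.0 m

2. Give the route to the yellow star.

turn left 66°, forward 1.9 m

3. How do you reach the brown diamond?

turn right 175°, forward 2.8 m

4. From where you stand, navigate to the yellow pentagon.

turn right 107°, forward 1.2 m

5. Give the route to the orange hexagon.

turn left 167°, forward 4.7 m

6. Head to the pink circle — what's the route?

turn right 9°, forward 1.5 m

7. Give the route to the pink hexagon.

turn left 39°, forward 2.7 m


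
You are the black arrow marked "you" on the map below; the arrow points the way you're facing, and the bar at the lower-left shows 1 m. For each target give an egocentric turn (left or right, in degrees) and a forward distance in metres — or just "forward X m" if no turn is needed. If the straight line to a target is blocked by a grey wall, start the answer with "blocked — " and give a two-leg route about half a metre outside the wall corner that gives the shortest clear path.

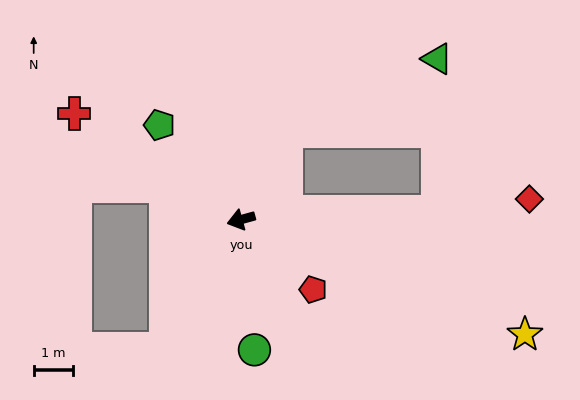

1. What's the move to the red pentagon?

turn left 120°, forward 2.6 m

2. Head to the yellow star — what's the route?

turn left 142°, forward 7.8 m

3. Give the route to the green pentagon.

turn right 65°, forward 3.2 m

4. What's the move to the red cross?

turn right 48°, forward 5.0 m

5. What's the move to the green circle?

turn left 80°, forward 3.3 m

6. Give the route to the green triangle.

blocked — turn right 133°, forward 2.5 m, then turn right 37°, forward 4.3 m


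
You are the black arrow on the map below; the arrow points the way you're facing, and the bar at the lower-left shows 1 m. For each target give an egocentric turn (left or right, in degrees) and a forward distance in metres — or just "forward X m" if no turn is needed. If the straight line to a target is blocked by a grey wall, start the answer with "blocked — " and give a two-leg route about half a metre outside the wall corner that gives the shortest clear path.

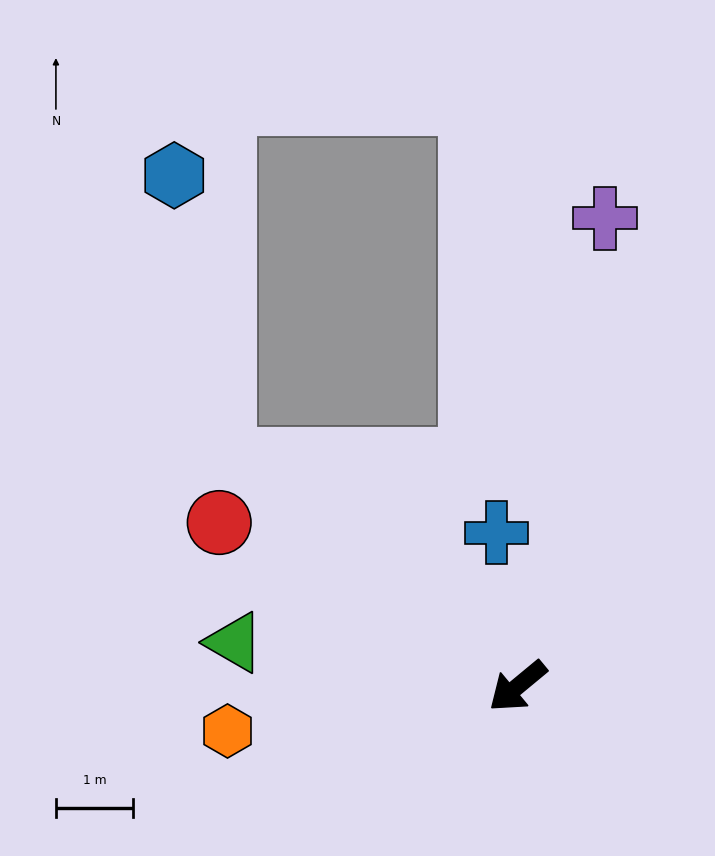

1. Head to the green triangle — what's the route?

turn right 48°, forward 3.7 m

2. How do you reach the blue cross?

turn right 122°, forward 2.0 m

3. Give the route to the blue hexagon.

blocked — turn right 77°, forward 4.8 m, then turn right 43°, forward 3.8 m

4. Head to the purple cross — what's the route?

turn right 140°, forward 6.2 m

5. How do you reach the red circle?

turn right 68°, forward 4.4 m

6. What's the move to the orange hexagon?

turn right 31°, forward 3.8 m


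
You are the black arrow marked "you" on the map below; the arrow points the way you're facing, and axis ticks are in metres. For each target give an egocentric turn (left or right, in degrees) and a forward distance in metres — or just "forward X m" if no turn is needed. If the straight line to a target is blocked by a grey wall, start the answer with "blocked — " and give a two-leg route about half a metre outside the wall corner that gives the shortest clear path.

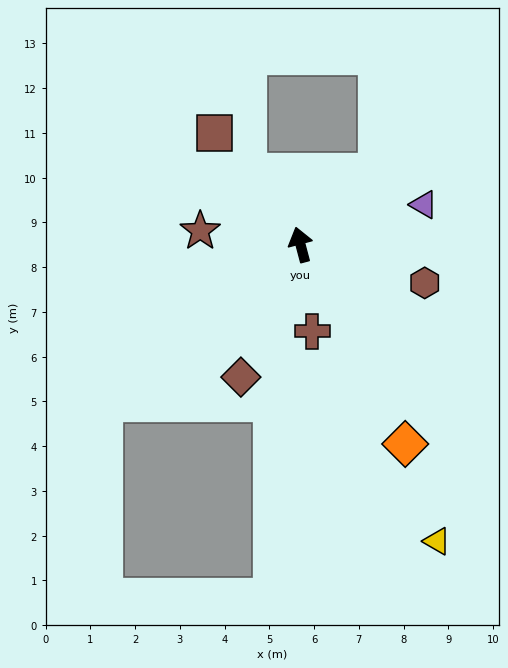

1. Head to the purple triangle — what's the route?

turn right 87°, forward 2.9 m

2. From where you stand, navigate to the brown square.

turn left 23°, forward 3.1 m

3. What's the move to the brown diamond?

turn left 141°, forward 3.2 m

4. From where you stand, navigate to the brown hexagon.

turn right 122°, forward 2.9 m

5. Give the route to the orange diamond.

turn right 167°, forward 5.0 m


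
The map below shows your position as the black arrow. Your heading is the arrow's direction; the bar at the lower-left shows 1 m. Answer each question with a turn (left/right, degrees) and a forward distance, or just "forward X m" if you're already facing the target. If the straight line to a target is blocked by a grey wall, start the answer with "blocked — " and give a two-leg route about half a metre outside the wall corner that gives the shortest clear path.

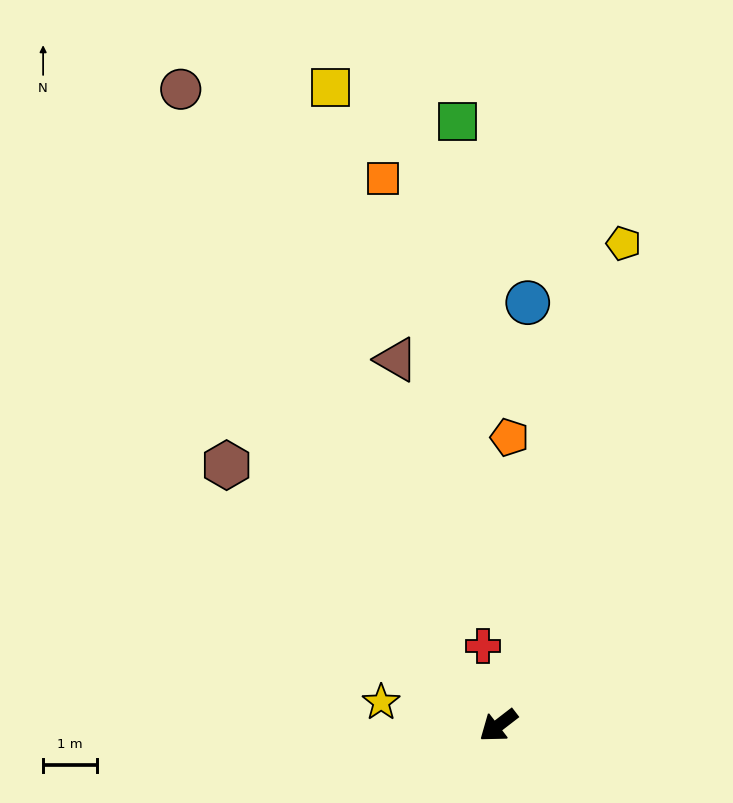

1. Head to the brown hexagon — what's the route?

turn right 81°, forward 7.0 m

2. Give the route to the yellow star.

turn right 49°, forward 2.2 m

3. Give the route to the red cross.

turn right 117°, forward 1.5 m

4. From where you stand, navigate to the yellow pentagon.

turn right 142°, forward 9.2 m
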